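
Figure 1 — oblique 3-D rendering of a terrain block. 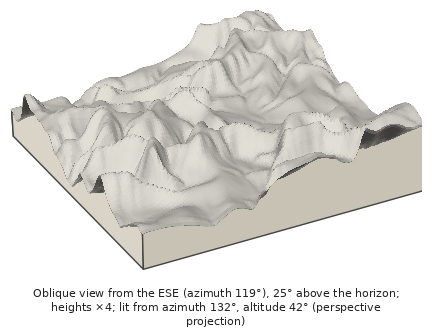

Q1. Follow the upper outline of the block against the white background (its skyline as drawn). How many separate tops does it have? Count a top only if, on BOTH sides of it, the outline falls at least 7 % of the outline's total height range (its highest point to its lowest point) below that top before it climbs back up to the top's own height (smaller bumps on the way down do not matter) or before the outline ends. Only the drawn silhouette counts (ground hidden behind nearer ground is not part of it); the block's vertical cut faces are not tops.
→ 3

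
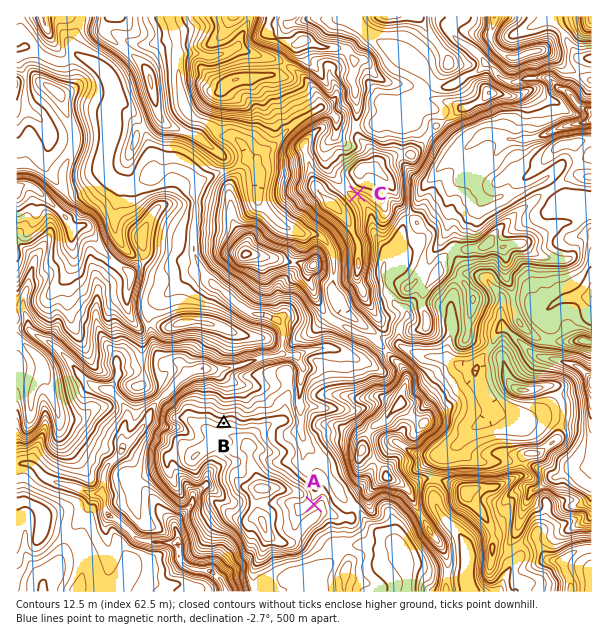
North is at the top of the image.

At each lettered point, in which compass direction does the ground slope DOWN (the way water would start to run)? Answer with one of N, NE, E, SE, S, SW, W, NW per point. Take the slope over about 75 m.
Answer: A NW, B N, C S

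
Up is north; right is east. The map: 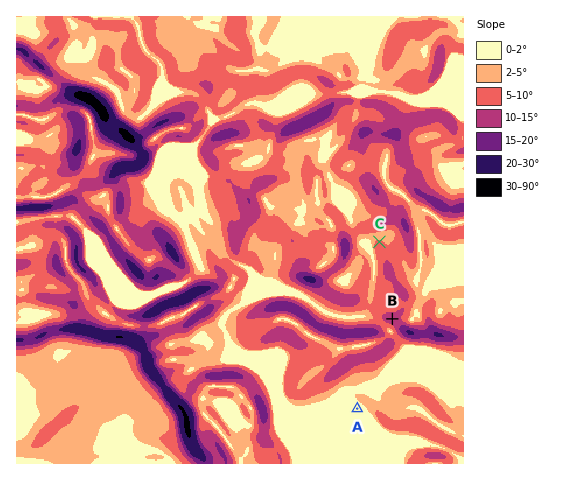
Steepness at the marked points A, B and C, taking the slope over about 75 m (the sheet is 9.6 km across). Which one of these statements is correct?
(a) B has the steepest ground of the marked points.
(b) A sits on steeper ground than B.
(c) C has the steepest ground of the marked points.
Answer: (a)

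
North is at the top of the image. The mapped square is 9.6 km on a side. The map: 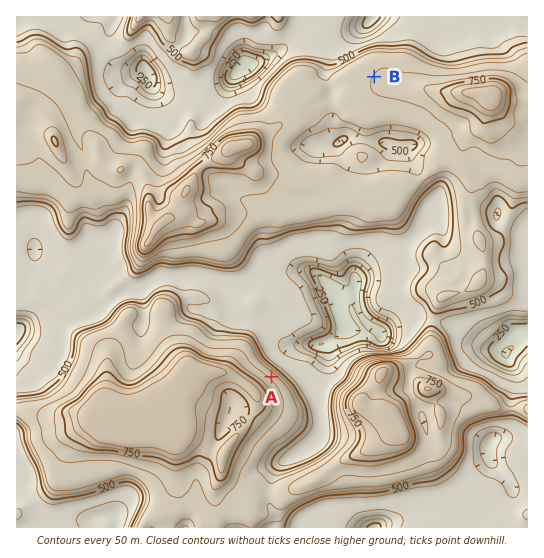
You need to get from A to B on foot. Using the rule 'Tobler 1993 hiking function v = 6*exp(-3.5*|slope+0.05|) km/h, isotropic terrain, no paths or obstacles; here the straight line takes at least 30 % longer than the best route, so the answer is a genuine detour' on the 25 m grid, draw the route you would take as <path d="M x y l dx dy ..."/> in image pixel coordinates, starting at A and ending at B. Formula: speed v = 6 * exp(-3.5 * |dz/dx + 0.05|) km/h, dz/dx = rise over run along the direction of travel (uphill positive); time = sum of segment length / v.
<path d="M271 377l-4-8-4-4-5-11 0-5-7-14-6-6-2-3 0-55 4-8 0-10 10-19 10-11 7-13 0-20 11-21 0-22 2-5 28-28 11-5 3-3 5-3 13-13 27-13"/>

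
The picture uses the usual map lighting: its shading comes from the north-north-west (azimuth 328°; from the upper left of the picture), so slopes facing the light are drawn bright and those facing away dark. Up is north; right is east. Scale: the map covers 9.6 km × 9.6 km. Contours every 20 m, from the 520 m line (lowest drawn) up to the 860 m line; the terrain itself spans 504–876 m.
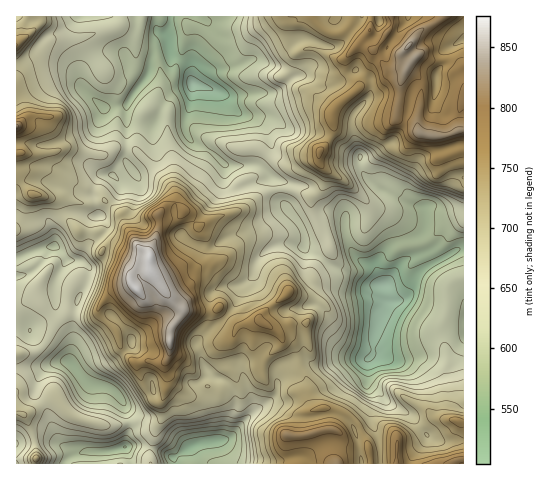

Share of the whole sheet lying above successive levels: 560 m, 95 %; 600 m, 82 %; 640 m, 62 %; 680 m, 45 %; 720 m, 30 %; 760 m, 15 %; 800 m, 6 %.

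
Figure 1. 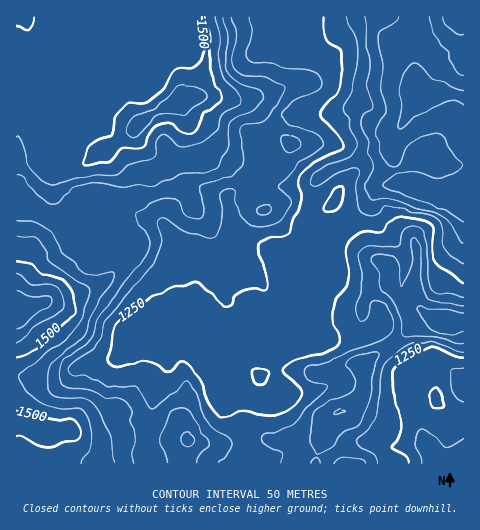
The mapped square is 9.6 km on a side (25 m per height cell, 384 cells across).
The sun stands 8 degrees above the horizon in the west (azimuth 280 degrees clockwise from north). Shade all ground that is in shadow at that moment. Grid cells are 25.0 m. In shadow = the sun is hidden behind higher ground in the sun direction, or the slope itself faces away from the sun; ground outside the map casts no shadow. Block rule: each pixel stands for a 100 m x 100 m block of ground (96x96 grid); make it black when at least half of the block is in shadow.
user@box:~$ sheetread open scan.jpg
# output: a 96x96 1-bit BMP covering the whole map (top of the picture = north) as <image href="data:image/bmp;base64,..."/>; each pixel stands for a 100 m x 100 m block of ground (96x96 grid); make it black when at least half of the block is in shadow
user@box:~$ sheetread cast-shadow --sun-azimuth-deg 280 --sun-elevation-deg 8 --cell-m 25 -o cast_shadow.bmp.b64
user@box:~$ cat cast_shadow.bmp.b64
<image width="96" height="96" href="data:image/bmp;base64,Qk2+BAAAAAAAAD4AAAAoAAAAYAAAAGAAAAABAAEAAAAAAIAEAAATCwAAEwsAAAIAAAAAAAAA////AAAAAAAAAADgA8AAAAAfDwAAAABAA8AAAAAODgAAAAAAA+AAAAAAAAAAAfAAA/AAAAAAAAAAA/gAA/AAAAAAEAAAA/gAA+AAAAGAPAAAA/gAA+AAAAA8fgAAB/gAA+AAAAB+fgAAA/gAA/AAAAB+fAAAA/AAAfgAAAB/fAAAAeAAAfgAAAB//AAAAIAAA/gAAAB//AAAAAAAA/gAAAA//AAAAAAAA/AAAAA//A4AAAAAA/AAAAAf/B4AAAAAA+AAAAAf/B4AwAAAB8AAAAAf/BwB8AAAB4AAAAAf/hwD+AAAAwAAAAAf/wAD/gAAAAAAAAAf/wAH/+AAAAAAAAAf/wAH//wAAAAAAAAf/wAP//8AAAAAAAAP/wAf//+AAAAAAAAD/wAf///gAAAAAAAAfwAP///wAAAAAAAAHAAHP//4AAAAAAAAAAAwH//8AAAAAAAAAAB/////AAAAAAAAAAB/////wAAAAAAAAAB/////wAAAAAAAAAB/////wAAAAAAAAAAB////gAAAAAAAAAAB////AAAAAAAAAAAA///+AAAAAAAAAAAA///8AAAAAAAAAeAA///+AAAAAAAAA/AAeA/+AAAAAAAAA/AAcAf+AAAAAAAAA/AAAAP/AAAAAAAAA/gAAAP/gAAAAAAAA/4AAAH/gAAAAAAAA/8AAAB/wAAAAAAAA/8AAAA/4AAAAAAAA/8DAAAf4AAAAAAAA/8DgAAf4AAAAAAAA/8DgAAP4AAAAAAAA/8AAAAPwAAAAAAAA/8AAAAPgAAAAAAAA/8AAAAHABgAAAAAA/8AAAAAABgAOAAAAf8AAAAAADwA/AAAAP8AAAAAADwB/gAAAD4AAAAAADgB/gAAABgAAAAAADgA/wBAAAAAAAAAAAAAfwHwAAAAAAAAAAAAHwH4AAAAAAAAAAAADwH8AAAAAAAAAAAADwH/AAAAEAAAAAAAD4H/gAAAEAAAAAAAH8H/gAAAAAAAAAMAP+D/gAAAAAAAAAPAP/A/gAAAAAAAAAHgP/gfAAAAAAYAAAHwH/4PAAAAAAYAAAHwD/+PgAAAAAAGAAHwA/v/wAAAAAAPgAPwAeP/wAAAAAAfgAPwAAH/wAAAAAA/wAf4AAD/wAAAAAA/wA/4AAH/wAAAAAAfgR/wAAP/wAAAAAAfg5/gAAH/wAAAAAAPB5/gQAH/4AAAAAAAB//D+ADn8AAAAAAAB/+H/gAH8AAAAAAAA/+D/gAH8AAAAAAAAP8D/B+H8AAAAAAAAPwB+B//8AAAAAAAAHgAYB//8AAAAAAAAHAAAB//8AAAAAAAAD/AAA//8AAAAAAAAD/gAA//8AAAAAAAAD/4AAf/8AAAAAAAAD/8AAP/8AAAAAAAAD//AAH/8AAAAAAAAD//AAH/8AAAAAAAAD//gAD/8AAAAAAAAD//gAD/4AAAAAAAAD//gAD/4AAAAAAAAD//gAD/wAAAAAAAAD//gAB/wAAAAAAAAD//gAB/AAAAAAAAAH//AAB8AAAAAAAAAH/wAMAAAAAAAAAAAH+AAIAAAAA="/>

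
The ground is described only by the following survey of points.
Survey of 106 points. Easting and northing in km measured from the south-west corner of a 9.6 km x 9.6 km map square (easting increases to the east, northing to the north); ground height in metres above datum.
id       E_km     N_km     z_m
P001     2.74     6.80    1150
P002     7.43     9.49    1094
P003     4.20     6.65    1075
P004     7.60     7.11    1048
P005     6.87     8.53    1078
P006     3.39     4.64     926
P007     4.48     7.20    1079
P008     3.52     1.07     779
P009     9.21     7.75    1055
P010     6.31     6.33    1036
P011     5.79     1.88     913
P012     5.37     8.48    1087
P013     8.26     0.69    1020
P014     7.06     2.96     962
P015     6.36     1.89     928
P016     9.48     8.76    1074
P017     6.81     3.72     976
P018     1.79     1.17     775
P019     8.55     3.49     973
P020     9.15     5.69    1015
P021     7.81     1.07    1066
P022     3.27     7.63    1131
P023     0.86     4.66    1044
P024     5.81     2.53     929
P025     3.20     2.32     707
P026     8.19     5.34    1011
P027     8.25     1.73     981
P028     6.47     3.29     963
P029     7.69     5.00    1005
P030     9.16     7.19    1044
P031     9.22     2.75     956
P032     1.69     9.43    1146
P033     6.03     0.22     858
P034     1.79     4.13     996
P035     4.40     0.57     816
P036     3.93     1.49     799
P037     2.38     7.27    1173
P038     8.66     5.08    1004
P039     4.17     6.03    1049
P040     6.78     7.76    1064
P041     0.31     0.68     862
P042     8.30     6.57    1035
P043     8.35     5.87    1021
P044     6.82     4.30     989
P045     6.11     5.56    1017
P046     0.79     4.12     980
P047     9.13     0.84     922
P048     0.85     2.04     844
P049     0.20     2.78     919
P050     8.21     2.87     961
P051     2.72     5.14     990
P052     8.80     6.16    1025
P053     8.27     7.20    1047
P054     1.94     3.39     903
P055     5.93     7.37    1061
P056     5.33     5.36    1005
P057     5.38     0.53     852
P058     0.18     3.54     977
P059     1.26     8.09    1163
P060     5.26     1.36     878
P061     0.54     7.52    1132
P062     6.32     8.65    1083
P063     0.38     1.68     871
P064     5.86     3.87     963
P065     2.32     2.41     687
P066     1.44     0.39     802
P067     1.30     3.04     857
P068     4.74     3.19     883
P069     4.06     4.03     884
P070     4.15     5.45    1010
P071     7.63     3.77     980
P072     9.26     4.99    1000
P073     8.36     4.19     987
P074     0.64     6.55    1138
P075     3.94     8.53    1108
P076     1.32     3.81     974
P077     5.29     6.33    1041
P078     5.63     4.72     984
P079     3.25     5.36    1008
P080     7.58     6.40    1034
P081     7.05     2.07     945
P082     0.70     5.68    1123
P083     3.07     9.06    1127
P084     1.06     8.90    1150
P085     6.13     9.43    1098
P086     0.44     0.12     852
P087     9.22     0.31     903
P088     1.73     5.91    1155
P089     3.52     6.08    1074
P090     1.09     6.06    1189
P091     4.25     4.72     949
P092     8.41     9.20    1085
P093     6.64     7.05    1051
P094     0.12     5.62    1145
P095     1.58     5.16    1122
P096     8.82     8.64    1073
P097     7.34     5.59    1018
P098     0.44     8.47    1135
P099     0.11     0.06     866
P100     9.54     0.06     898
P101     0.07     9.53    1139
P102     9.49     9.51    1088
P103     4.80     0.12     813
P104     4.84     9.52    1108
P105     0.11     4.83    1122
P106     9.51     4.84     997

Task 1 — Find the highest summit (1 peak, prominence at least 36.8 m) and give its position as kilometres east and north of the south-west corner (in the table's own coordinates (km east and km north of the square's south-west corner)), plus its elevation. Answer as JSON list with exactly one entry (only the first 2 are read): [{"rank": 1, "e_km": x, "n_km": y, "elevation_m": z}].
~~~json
[{"rank": 1, "e_km": 1.29, "n_km": 6.04, "elevation_m": 1198}]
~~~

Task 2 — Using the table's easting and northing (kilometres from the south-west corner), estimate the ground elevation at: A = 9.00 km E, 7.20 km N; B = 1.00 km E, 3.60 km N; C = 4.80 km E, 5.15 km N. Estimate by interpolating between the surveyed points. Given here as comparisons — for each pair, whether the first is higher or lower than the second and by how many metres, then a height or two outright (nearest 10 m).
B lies lower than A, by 100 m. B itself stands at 940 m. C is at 990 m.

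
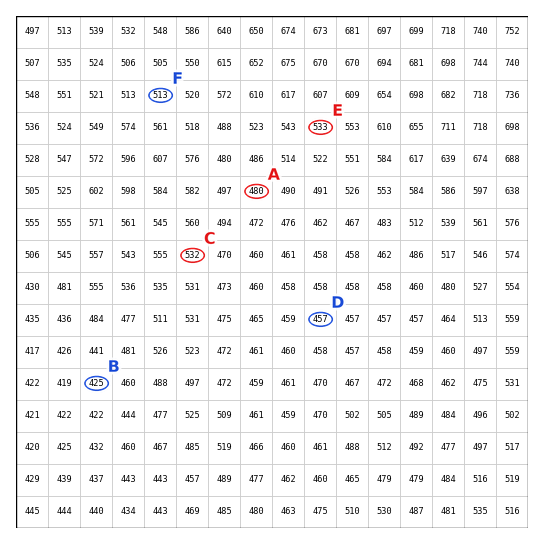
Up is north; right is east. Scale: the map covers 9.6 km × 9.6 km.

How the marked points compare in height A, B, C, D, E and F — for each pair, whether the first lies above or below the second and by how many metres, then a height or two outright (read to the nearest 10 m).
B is below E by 100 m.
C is above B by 100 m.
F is above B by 80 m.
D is below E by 70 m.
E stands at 530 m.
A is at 480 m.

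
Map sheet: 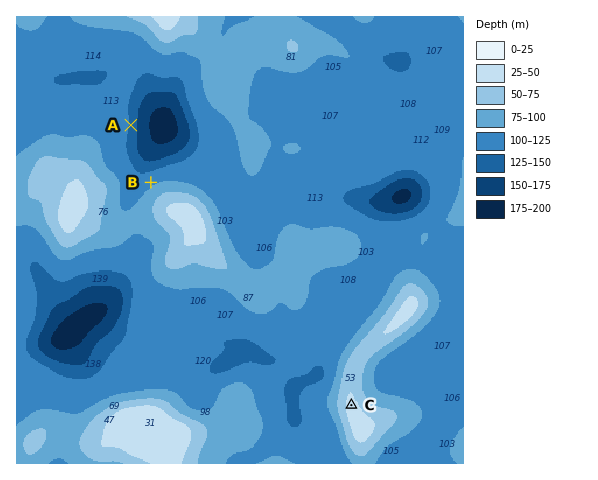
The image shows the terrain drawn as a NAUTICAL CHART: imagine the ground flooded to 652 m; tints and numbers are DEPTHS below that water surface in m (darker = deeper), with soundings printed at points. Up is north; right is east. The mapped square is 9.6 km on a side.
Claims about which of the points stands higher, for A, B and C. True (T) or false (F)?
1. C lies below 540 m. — F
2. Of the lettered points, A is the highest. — F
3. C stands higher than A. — T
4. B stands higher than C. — F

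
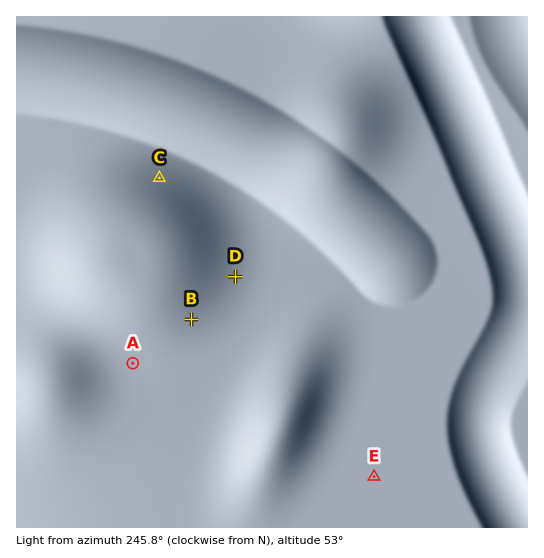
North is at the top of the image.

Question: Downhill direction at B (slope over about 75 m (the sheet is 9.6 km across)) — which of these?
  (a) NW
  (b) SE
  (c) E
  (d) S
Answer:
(b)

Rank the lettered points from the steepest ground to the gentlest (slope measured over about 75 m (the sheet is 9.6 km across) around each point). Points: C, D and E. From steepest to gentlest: C D E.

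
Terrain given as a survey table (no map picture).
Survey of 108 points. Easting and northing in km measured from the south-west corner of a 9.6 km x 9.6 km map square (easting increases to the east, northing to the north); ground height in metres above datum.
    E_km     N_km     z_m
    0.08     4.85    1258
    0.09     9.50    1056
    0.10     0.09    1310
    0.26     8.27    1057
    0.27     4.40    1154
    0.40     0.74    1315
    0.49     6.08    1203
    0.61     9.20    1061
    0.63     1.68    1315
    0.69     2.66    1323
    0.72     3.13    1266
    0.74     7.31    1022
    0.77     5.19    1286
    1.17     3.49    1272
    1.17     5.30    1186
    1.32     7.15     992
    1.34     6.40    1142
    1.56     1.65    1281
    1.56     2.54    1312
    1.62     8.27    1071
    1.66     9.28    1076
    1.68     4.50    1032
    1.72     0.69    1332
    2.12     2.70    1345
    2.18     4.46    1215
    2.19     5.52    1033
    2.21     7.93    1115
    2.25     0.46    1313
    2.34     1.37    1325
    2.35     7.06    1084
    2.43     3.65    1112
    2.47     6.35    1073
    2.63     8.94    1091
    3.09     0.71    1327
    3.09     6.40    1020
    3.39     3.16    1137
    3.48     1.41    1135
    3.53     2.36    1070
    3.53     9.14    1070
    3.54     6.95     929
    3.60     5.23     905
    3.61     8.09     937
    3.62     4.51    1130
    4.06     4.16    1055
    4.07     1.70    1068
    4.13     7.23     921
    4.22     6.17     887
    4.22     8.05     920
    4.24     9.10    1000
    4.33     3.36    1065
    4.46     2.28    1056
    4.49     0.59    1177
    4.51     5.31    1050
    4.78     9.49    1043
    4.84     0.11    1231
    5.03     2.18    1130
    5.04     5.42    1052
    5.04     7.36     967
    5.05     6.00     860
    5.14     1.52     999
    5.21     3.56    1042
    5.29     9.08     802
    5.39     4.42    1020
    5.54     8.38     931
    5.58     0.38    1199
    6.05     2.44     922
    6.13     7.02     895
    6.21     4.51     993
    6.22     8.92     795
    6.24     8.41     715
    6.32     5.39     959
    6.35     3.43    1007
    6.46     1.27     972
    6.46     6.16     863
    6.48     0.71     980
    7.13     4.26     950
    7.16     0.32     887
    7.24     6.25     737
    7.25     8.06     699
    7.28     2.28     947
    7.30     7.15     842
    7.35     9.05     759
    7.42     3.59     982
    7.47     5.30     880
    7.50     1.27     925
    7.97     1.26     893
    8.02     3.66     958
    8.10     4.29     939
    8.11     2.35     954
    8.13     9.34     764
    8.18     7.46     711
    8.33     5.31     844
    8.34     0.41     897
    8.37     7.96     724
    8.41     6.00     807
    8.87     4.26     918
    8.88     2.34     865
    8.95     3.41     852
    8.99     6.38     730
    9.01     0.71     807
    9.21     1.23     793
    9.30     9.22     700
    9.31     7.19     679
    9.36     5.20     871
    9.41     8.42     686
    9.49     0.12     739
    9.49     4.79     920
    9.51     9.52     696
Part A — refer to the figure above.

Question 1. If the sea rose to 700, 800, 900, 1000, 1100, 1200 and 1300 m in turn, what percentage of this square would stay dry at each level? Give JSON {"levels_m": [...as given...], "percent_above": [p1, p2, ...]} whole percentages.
{"levels_m": [700, 800, 900, 1000, 1100, 1200, 1300], "percent_above": [96, 86, 70, 49, 26, 15, 7]}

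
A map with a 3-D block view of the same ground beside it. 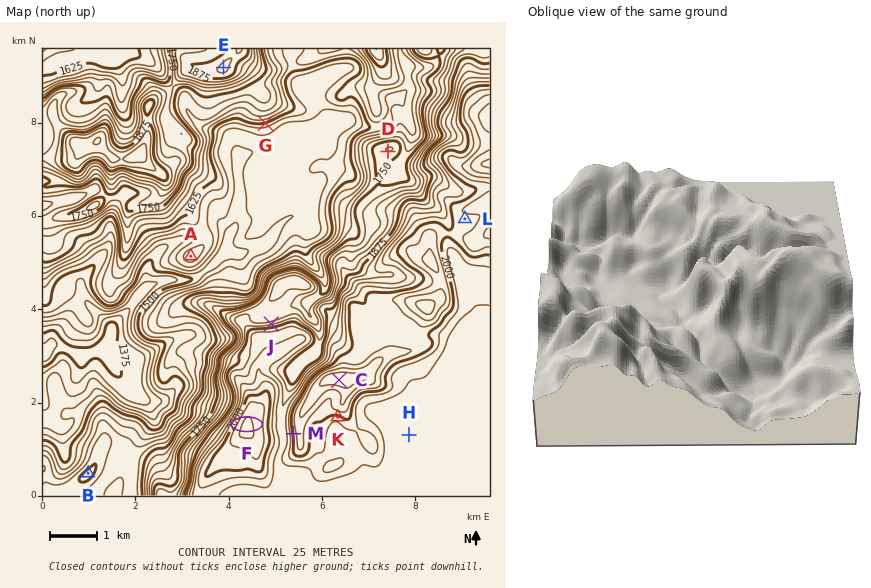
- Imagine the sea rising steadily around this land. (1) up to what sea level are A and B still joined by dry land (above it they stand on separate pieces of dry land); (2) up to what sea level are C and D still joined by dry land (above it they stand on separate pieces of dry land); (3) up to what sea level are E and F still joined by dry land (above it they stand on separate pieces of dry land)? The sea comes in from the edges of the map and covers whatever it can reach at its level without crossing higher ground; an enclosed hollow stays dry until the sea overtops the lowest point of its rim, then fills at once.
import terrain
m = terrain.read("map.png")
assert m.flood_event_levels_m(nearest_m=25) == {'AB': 1575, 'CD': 1750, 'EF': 1650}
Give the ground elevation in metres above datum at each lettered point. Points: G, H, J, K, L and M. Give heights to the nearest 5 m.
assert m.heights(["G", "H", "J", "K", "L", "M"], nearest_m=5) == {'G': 1620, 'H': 1945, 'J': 1845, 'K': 1990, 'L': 2020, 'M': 2005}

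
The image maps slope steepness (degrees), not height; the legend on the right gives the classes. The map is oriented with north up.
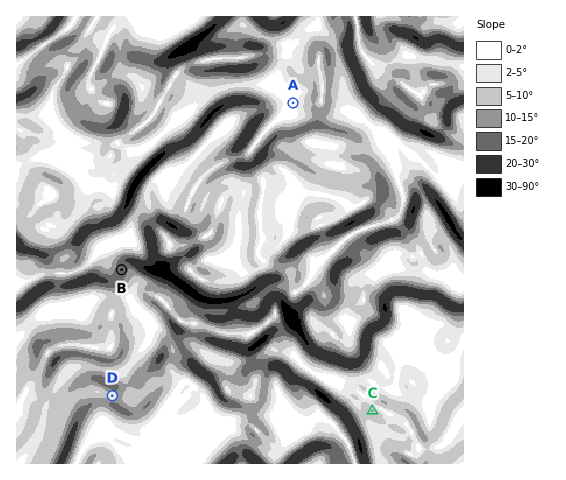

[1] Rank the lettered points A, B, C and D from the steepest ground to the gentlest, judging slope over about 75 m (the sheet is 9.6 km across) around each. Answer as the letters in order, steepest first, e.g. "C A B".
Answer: B D C A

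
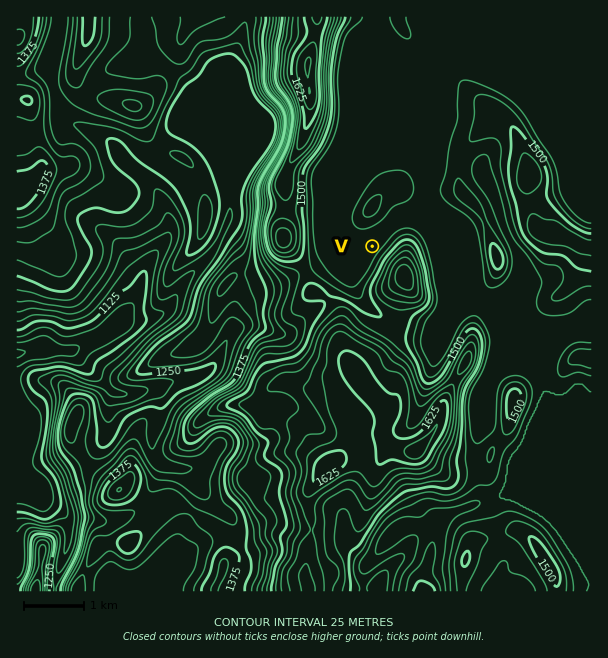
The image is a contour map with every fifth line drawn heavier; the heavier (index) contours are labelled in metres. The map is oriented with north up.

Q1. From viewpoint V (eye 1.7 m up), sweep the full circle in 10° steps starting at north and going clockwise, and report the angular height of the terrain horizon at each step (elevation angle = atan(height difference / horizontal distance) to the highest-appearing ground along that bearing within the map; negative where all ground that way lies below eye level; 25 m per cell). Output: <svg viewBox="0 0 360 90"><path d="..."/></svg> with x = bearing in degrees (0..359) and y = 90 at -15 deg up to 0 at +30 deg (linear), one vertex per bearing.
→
<svg viewBox="0 0 360 90"><path d="M0 51l10 2 10 3 10 1 10 1 10 0 10-2 10-5 10-6 10-5 10-5 10-4 10-3 10-1 10 2 10 4 10 4 10 5 10 6 10 0 10-1 10 4 10 2 10 0 10 1 10 2 10-2 10-5 10 0 10 3 10 0 10 0 10-1 10-1 10 1 10 0"/></svg>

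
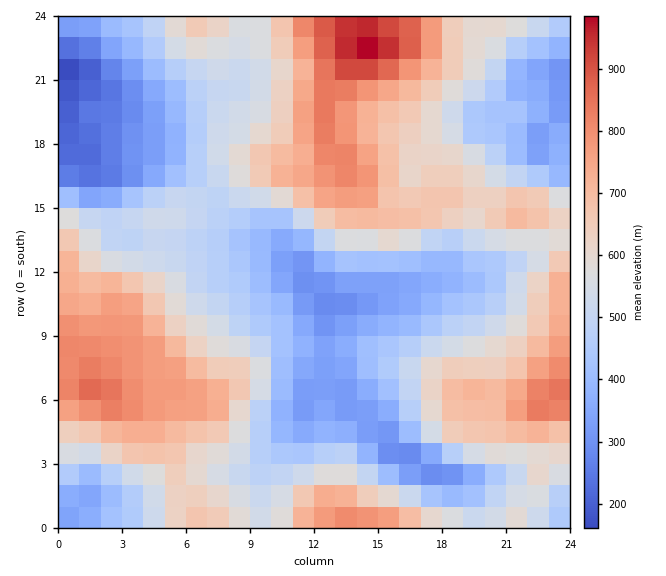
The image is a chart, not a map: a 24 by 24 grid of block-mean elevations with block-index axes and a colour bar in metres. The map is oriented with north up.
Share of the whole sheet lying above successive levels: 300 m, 94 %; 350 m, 86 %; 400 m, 79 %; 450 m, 70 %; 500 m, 60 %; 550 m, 49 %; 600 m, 39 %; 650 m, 29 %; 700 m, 21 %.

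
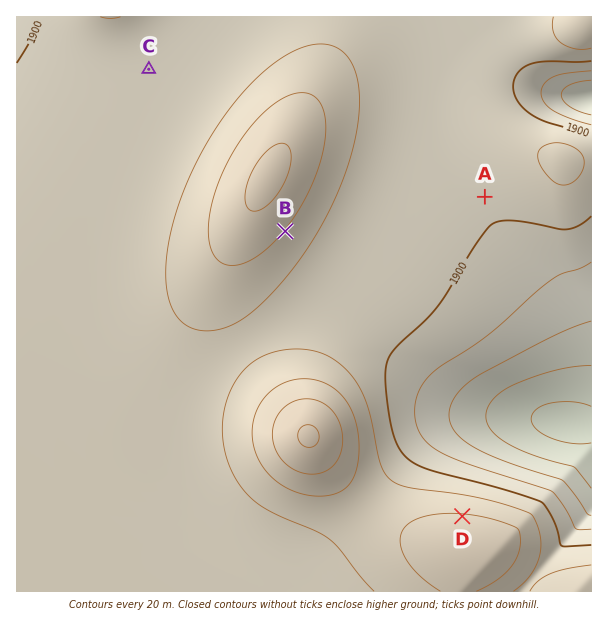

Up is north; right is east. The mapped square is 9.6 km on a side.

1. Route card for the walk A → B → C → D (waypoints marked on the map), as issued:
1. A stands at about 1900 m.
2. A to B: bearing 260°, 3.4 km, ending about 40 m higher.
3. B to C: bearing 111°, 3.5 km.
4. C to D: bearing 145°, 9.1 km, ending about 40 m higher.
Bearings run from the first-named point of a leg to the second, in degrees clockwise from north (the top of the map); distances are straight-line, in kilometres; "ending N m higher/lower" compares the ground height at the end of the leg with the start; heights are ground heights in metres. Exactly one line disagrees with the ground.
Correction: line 3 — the bearing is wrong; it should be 320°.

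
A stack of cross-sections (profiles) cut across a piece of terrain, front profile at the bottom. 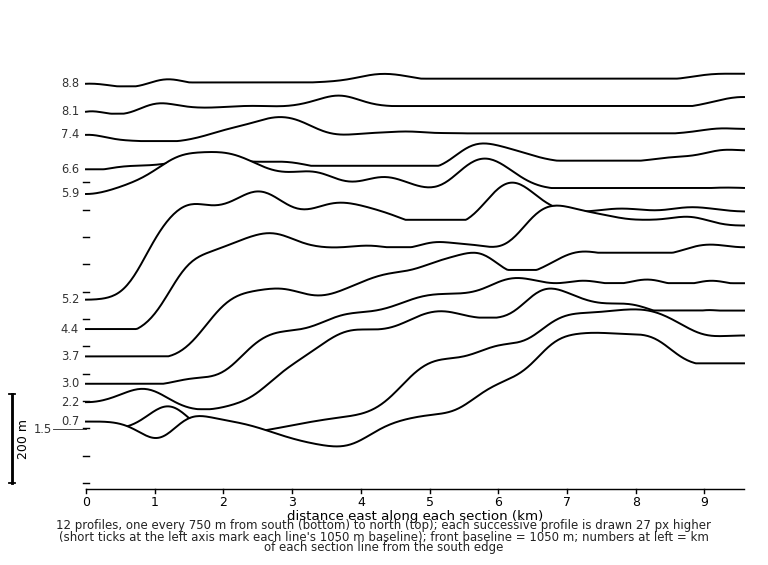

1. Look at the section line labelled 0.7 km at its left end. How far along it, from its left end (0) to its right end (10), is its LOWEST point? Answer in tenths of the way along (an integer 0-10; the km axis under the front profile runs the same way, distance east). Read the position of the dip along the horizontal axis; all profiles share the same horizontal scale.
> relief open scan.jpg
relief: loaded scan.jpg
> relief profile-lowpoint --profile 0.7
4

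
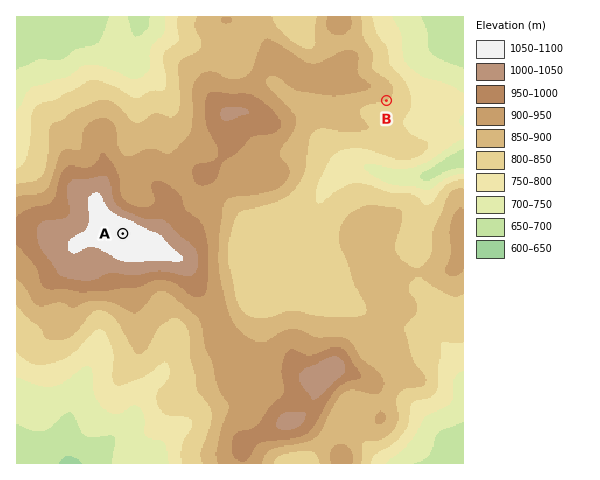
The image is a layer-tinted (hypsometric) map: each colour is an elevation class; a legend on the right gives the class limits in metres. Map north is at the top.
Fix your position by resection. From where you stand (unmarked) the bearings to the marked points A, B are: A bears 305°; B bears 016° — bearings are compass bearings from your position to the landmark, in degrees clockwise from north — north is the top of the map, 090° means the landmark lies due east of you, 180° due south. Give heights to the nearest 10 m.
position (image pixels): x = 311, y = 365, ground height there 1000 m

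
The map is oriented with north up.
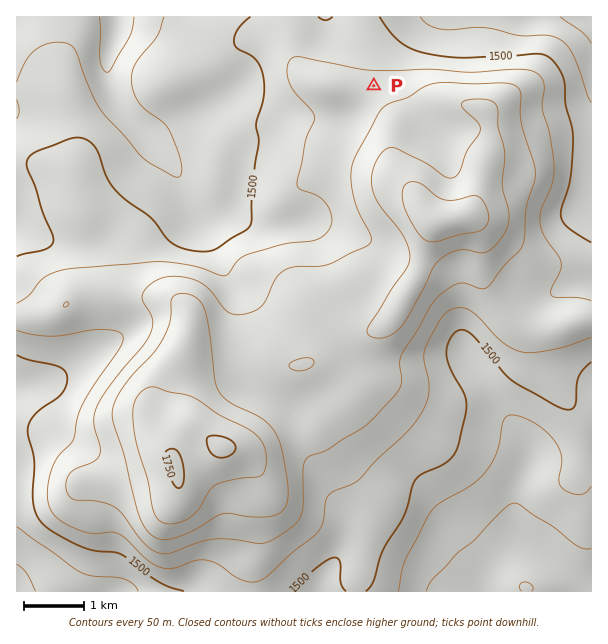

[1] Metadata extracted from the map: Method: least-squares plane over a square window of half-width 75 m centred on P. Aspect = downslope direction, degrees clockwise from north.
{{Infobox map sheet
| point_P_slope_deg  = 4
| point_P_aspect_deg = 4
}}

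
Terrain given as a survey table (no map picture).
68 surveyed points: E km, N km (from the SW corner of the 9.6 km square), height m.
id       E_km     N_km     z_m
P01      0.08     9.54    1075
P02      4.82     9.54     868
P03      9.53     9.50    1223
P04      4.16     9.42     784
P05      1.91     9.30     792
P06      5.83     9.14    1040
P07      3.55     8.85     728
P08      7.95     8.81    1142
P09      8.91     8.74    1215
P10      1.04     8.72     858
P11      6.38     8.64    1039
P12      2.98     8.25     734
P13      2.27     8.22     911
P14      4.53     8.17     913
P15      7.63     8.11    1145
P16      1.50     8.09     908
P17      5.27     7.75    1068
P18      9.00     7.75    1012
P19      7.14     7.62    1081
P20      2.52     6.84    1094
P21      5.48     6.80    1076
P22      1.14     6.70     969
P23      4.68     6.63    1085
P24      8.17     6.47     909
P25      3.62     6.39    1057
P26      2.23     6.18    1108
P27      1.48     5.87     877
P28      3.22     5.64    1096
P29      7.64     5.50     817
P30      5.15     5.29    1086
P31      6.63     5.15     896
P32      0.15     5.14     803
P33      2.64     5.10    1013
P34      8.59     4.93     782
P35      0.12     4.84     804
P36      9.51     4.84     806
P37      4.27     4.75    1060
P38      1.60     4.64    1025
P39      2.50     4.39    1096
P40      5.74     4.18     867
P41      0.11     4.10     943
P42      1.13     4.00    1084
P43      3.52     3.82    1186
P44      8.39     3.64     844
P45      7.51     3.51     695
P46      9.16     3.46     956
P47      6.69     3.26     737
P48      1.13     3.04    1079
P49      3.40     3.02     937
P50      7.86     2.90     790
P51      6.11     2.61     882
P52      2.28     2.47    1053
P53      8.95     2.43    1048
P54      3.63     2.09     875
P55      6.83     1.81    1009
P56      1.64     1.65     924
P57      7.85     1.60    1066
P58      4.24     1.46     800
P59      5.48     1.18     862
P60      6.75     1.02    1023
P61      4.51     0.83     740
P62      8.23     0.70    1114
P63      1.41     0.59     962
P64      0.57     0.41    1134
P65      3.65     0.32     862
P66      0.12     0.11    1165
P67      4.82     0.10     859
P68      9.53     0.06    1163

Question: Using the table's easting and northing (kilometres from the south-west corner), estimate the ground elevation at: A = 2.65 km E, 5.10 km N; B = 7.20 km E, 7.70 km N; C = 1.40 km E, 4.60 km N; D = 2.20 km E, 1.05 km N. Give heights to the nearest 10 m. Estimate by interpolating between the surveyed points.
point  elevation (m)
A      1010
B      1090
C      1020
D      910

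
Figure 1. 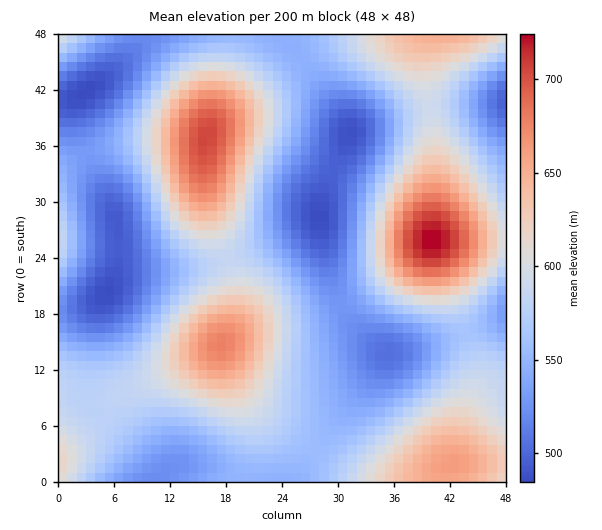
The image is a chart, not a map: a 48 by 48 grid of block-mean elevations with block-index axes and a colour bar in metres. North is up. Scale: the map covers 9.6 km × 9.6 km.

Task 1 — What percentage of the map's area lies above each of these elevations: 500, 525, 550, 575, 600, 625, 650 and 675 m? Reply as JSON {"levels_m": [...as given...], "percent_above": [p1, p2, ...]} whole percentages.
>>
{"levels_m": [500, 525, 550, 575, 600, 625, 650, 675], "percent_above": [94, 82, 65, 46, 29, 18, 10, 5]}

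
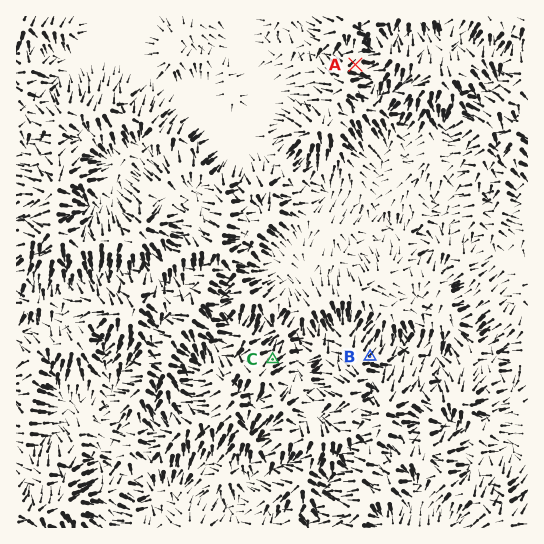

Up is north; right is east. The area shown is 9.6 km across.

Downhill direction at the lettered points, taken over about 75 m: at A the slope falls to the E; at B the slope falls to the NE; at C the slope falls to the NE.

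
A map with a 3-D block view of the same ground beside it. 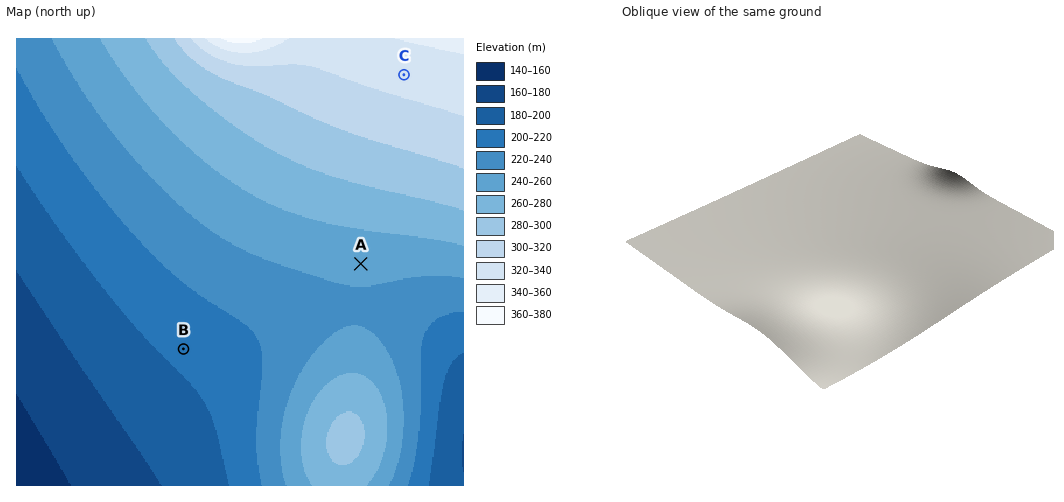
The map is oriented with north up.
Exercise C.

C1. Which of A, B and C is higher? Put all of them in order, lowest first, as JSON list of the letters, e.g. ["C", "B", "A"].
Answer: ["B", "A", "C"]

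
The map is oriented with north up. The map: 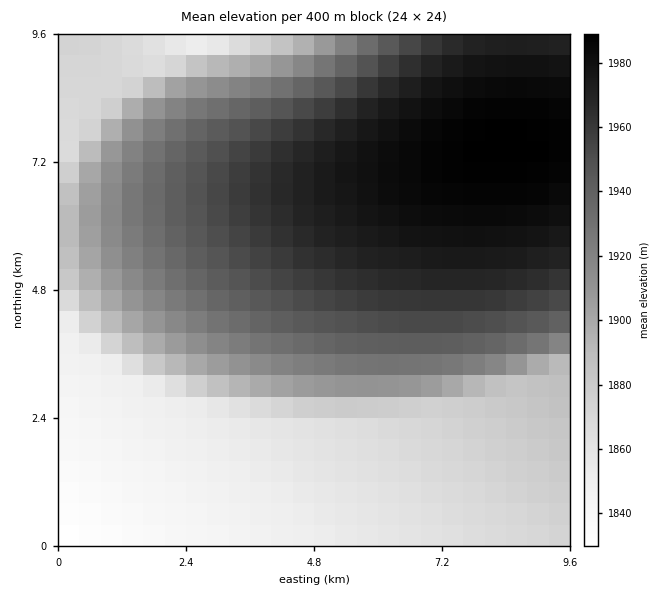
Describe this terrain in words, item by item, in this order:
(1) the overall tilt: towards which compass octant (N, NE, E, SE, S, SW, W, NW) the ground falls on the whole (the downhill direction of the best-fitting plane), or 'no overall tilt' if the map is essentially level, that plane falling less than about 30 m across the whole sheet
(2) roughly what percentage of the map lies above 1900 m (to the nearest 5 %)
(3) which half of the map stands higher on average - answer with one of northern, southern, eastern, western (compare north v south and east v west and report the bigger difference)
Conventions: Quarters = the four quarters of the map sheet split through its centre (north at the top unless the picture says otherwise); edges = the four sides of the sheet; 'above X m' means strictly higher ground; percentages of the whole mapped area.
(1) On the whole the ground falls towards the south-west.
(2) Ground above 1900 m makes up about 60 % of the sheet.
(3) On average the northern half of the map is the higher ground.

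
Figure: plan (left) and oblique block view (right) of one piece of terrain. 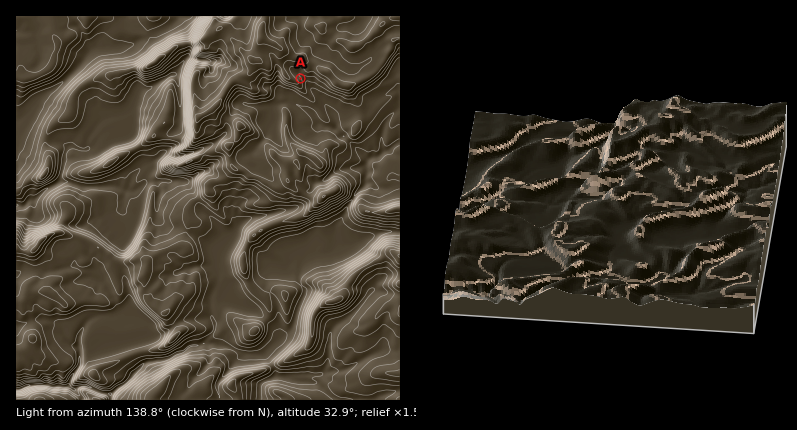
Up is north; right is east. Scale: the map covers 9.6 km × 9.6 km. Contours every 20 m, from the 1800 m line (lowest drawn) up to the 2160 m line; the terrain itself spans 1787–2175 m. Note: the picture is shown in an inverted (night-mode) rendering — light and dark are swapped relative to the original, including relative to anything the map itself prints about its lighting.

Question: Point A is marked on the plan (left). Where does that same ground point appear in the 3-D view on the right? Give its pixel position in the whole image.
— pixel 701 135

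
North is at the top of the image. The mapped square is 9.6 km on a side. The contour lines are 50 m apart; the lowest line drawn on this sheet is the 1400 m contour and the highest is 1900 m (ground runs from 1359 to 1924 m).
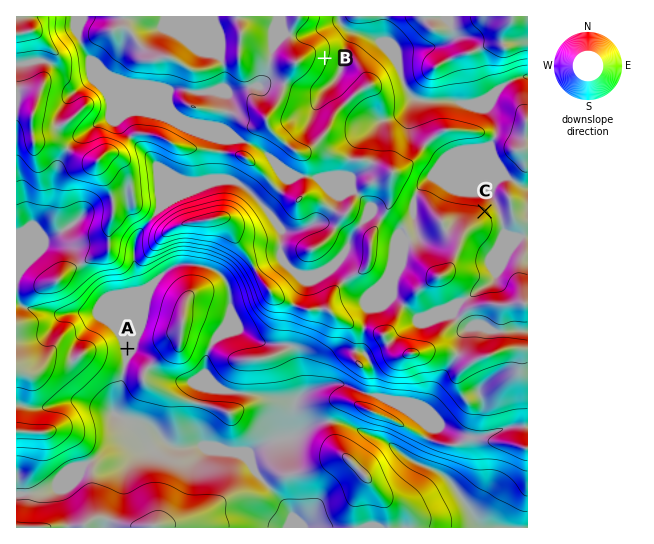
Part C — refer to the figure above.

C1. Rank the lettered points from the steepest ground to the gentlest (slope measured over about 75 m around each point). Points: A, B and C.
B C A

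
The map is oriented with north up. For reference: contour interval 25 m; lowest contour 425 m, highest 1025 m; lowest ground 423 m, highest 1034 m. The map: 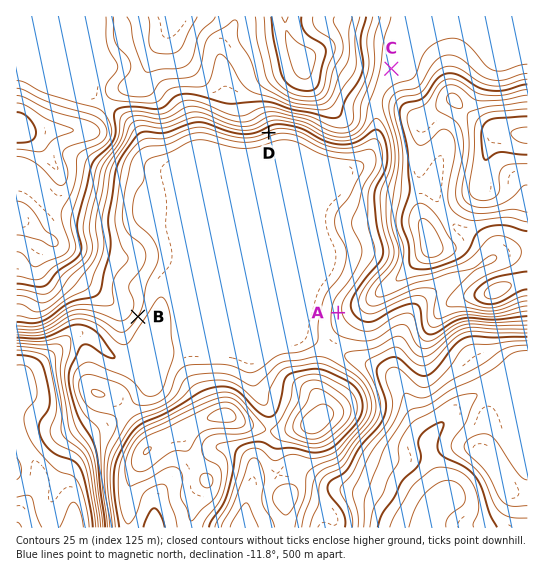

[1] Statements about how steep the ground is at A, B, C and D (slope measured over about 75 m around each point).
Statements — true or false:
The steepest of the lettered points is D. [true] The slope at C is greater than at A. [false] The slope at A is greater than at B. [false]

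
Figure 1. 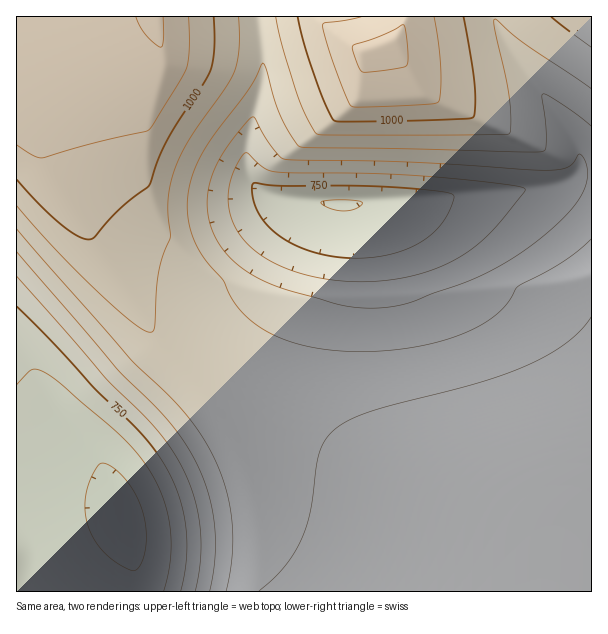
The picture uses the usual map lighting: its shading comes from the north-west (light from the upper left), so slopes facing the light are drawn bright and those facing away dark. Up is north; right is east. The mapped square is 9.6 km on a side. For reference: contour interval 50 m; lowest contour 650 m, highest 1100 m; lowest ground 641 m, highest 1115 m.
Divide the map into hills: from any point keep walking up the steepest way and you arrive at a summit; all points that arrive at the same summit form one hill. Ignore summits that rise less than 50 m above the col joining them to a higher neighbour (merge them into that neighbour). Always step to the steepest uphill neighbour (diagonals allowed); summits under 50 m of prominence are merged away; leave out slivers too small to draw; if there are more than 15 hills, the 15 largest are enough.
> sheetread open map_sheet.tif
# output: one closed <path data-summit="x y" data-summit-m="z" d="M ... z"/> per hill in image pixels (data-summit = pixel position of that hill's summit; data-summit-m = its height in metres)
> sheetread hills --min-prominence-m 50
<path data-summit="539 591" data-summit-m="995" d="M591 175l-16 0-8 6-12 5-37 6-126 12-66 0-4 3-16 35-17 51-33 52-32 65-11 11-70 47-23 18 0 9 7 15 6 24 0 35-3 22 461 1z"/><path data-summit="156 17" data-summit-m="1105" d="M257 16l-241 1 1 491 106-2 1-3-4-8 0-9 6-6 77-52 21-18 32-65 33-52 17-51 19-38-37-4-21-6-6-2-13-16-1-32 17-72-5-54z"/><path data-summit="393 42" data-summit-m="1115" d="M494 16l-236 0 6 56-17 72 0 27 5 11 9 10 27 8 26 4 78 0 139-14 24-4 17-8 8-13-2-15-16-30-56-76z"/><path data-summit="591 17" data-summit-m="1032" d="M591 16l-97 1 12 27 64 88 10 24 0 9-4 8 0 2 16-1z"/>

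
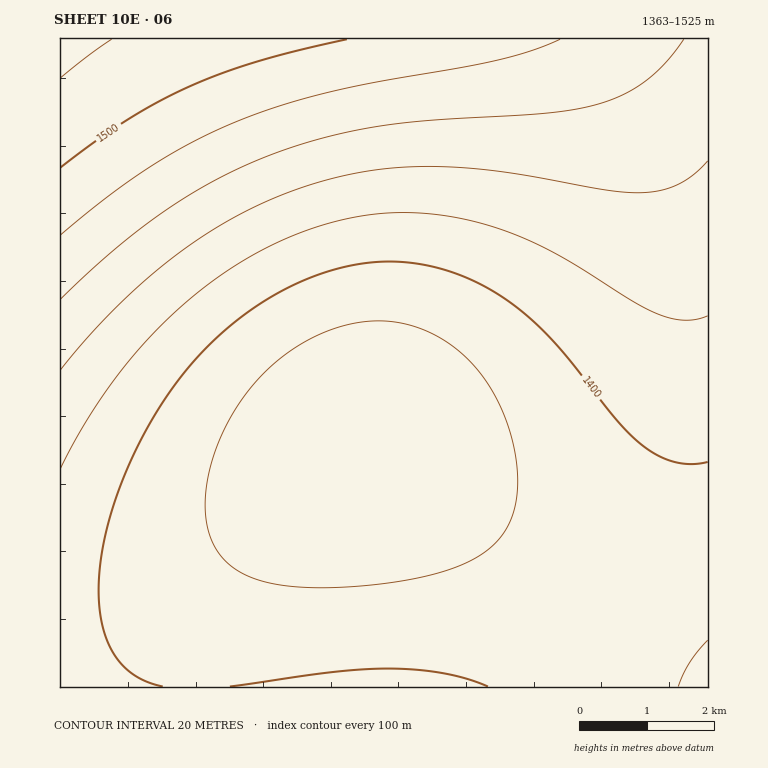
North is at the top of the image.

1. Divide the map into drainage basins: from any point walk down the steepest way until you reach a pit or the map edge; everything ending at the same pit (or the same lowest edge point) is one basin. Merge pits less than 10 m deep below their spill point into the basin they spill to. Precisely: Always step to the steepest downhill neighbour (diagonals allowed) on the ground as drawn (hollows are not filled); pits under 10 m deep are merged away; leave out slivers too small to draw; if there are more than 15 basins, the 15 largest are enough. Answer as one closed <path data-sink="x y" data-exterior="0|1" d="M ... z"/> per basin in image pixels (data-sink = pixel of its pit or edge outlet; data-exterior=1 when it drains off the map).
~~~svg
<path data-sink="363 443" data-exterior="0" d="M594 38l-534 1 0 648 467 0 7-7 80-112 40-72 22-60 7-28 5-38-1-86-7-44-12-49-12-35-20-47-24-44z"/><path data-sink="708 687" data-exterior="1" d="M708 38l-113 1 17 26 24 44 20 47 12 35 12 49 7 44 1 86-5 38-10 40-12 32-20 43-47 76-66 88 180 0z"/>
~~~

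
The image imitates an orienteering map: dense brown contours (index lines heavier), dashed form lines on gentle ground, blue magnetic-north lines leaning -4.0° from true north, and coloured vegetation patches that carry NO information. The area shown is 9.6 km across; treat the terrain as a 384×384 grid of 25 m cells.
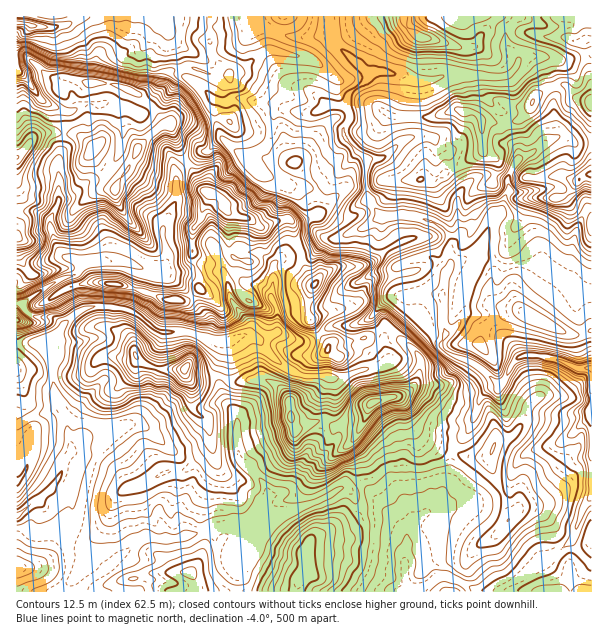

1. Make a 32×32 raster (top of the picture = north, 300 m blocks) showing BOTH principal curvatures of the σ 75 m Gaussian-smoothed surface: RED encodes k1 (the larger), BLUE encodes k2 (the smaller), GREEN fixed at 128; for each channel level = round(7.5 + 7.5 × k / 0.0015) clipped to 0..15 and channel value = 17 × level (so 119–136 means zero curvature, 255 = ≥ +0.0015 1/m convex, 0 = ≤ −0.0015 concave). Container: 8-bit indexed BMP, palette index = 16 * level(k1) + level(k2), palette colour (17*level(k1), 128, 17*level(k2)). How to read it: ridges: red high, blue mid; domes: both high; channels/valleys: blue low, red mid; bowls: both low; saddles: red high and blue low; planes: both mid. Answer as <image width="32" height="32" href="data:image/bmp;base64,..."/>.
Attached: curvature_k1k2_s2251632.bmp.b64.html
<image width="32" height="32" href="data:image/bmp;base64,Qk02CAAAAAAAADYEAAAoAAAAIAAAACAAAAABAAgAAAAAAAAEAAATCwAAEwsAAAABAAAAAAAAAIAAABGAAAAigAAAM4AAAESAAABVgAAAZoAAAHeAAACIgAAAmYAAAKqAAAC7gAAAzIAAAN2AAADugAAA/4AAAACAEQARgBEAIoARADOAEQBEgBEAVYARAGaAEQB3gBEAiIARAJmAEQCqgBEAu4ARAMyAEQDdgBEA7oARAP+AEQAAgCIAEYAiACKAIgAzgCIARIAiAFWAIgBmgCIAd4AiAIiAIgCZgCIAqoAiALuAIgDMgCIA3YAiAO6AIgD/gCIAAIAzABGAMwAigDMAM4AzAESAMwBVgDMAZoAzAHeAMwCIgDMAmYAzAKqAMwC7gDMAzIAzAN2AMwDugDMA/4AzAACARAARgEQAIoBEADOARABEgEQAVYBEAGaARAB3gEQAiIBEAJmARACqgEQAu4BEAMyARADdgEQA7oBEAP+ARAAAgFUAEYBVACKAVQAzgFUARIBVAFWAVQBmgFUAd4BVAIiAVQCZgFUAqoBVALuAVQDMgFUA3YBVAO6AVQD/gFUAAIBmABGAZgAigGYAM4BmAESAZgBVgGYAZoBmAHeAZgCIgGYAmYBmAKqAZgC7gGYAzIBmAN2AZgDugGYA/4BmAACAdwARgHcAIoB3ADOAdwBEgHcAVYB3AGaAdwB3gHcAiIB3AJmAdwCqgHcAu4B3AMyAdwDdgHcA7oB3AP+AdwAAgIgAEYCIACKAiAAzgIgARICIAFWAiABmgIgAd4CIAIiAiACZgIgAqoCIALuAiADMgIgA3YCIAO6AiAD/gIgAAICZABGAmQAigJkAM4CZAESAmQBVgJkAZoCZAHeAmQCIgJkAmYCZAKqAmQC7gJkAzICZAN2AmQDugJkA/4CZAACAqgARgKoAIoCqADOAqgBEgKoAVYCqAGaAqgB3gKoAiICqAJmAqgCqgKoAu4CqAMyAqgDdgKoA7oCqAP+AqgAAgLsAEYC7ACKAuwAzgLsARIC7AFWAuwBmgLsAd4C7AIiAuwCZgLsAqoC7ALuAuwDMgLsA3YC7AO6AuwD/gLsAAIDMABGAzAAigMwAM4DMAESAzABVgMwAZoDMAHeAzACIgMwAmYDMAKqAzAC7gMwAzIDMAN2AzADugMwA/4DMAACA3QARgN0AIoDdADOA3QBEgN0AVYDdAGaA3QB3gN0AiIDdAJmA3QCqgN0Au4DdAMyA3QDdgN0A7oDdAP+A3QAAgO4AEYDuACKA7gAzgO4ARIDuAFWA7gBmgO4Ad4DuAIiA7gCZgO4AqoDuALuA7gDMgO4A3YDuAO6A7gD/gO4AAID/ABGA/wAigP8AM4D/AESA/wBVgP8AZoD/AHeA/wCIgP8AmYD/AKqA/wC7gP8AzID/AN2A/wDugP8A/4D/AIaGhoeHlqaGh5eXh4aXmKiWlnZ2h4aGlZSFdYaWl5eXqKiGh4eGhpaXqJd2doaHp6iHh4eHdpeWmJiHhnZ2mIeHhoaHh4eGl4Z2p4d3dYaoqIeHh4eGh4eHqKiHdoaFlpeHh4eXh3eGh3aFhoeGhZe5qIeHh4eHh4eHp7eGl5alkoaHhpeXh4eHh4iHl4aGg4SWlod3h4eHh3d2qKiYmJOnhIeHh6iYh4eHh4eYhoaGlYKFhod3h3eHd4aXl4eXhLiGhYeHmIeYl5eHp6eUlnWmpHKGdneGd3eHp4WYh4ekl5eFh4aHh5iGhpendIaVxpXoxpN2hpiXlqe4hYWGh5SXmIaHh4aHhoWGt5aEhpXplJb3tXSGl4eFhri2l4WFtYaXhoaFhHV2dpfIlnR2pui2tqX3Y4OUhoZzyJS4h5eDl4d0hqe4dHV1xZRzdXS26YWEtfr2+ZWFl5S0lbinp6OXhpSolaa2lZX4tbXIxuWlk2OSpabV58bHpmGUqKmotKmWhKi3lcn29fyjlYa4gpK0pLOCcmT31YKA1pC2pICAlHR1laeV+ZR05qF0doWmpqXZtpeGxvdws8e4k4GSpqfko4K3trbXgHCAgLOCdHKj1JOSxdf2gISFqJaWl8jIt9DTgoChkICRtte1+bHlscjYpcaw44CGhpeGl6e4l3Z3sOD3w8LU9Pb39Niz1sWClueDlelQdYeGh4eHl4aGh4fn9bDT9/azc2OUt4SWloOm6dekw5OWl4aHh4eHh3d3h7SCg4OChISVg9emlaemhJbExubntHOEhoaHhoeHd3aV6sWSpoV0pOWC9nOUdLWExYJggoWmyNi2hZaGl3d2lrbHcda3U5T3c3LW07bX+Pb5spaWlHSUk5KWlnSWhXSmtKamkea09oOFg3PW6Oi0paGVt5SDlYWGt5Smc5TF19d0p5eCprbppqeCs/rXtnCChYeHyaHIt7i4hKXZkMWltsa1dYK4lpXYl3LDxtRwdZaoh4enkaeXmJe2lMagx6emx+iFcqa5hNimcrOAwXOGl5iXl5SUk4aYhoa3uJODhYaUtte1pqiVluXnptWBt5eGh5eWk6iXhYV1haaWlpZ1dZWmhYSFhoZ2lcnqoaanh4aGdaaDp6i3xtfIx5aXyISGuLeAp4aGltfXtcaAhJR2h4eGhpOomHd2haeXp6XIpabIgPf49/j3xLSjkJaoqId3dnaop4SFhYV1hIODdJWnp5by9ZKCkXBydIamlpeXp5anuJd1hoaFhHWWl6eGhYRzpcKRdHWnl4eHdoaol3WHloWGhYeHhqfp58aoh4WWprengJGDhYWGh4d3hpeXdoaWl4d2iIeV2JSEdYaXlZaGh4c="/>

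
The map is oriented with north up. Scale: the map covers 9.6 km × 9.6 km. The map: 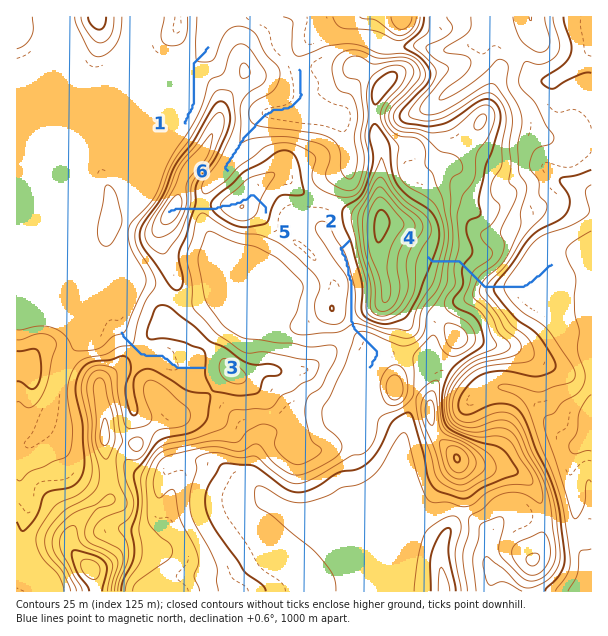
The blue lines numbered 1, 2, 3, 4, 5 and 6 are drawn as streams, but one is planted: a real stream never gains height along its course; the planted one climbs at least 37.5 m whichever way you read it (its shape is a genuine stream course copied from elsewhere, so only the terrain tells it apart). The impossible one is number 5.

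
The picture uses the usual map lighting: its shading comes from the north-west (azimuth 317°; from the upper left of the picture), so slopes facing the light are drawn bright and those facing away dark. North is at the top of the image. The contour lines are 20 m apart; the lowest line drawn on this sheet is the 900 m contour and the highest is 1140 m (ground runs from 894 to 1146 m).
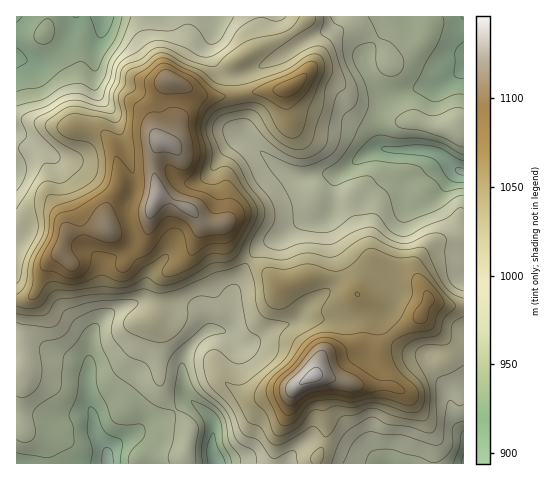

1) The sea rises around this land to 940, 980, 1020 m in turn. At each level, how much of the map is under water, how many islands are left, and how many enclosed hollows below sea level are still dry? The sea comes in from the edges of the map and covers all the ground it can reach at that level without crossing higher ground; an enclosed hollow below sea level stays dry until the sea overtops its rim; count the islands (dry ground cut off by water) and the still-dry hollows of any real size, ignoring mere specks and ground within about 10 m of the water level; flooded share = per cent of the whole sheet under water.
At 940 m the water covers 9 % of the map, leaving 0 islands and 0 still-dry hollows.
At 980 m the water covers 34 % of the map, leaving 0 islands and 0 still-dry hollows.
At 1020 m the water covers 59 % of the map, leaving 0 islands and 0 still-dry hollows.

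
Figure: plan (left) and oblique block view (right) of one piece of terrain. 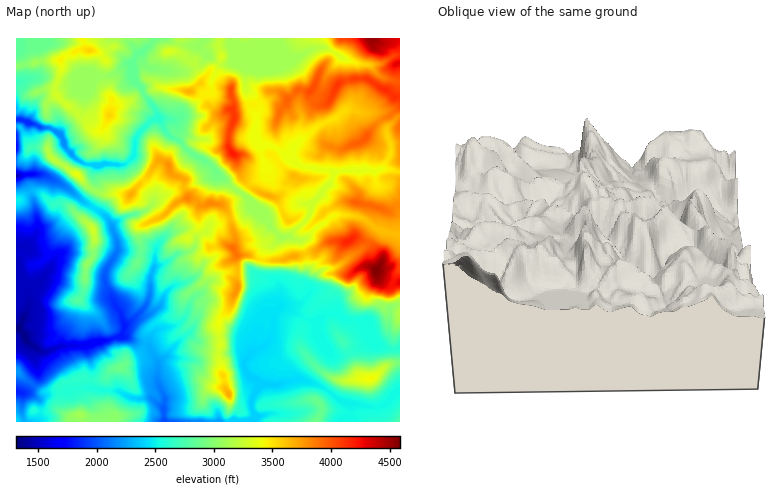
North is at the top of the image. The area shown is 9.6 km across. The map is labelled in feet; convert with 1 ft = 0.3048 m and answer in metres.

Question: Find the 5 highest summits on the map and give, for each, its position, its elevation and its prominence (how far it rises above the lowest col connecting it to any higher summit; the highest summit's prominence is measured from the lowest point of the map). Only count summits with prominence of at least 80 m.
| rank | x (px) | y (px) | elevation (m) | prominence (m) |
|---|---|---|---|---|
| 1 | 376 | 270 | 1398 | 998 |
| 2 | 232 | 154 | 1284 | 234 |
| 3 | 356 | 202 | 1206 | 97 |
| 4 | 234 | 248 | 1194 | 127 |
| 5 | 228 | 394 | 1130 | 128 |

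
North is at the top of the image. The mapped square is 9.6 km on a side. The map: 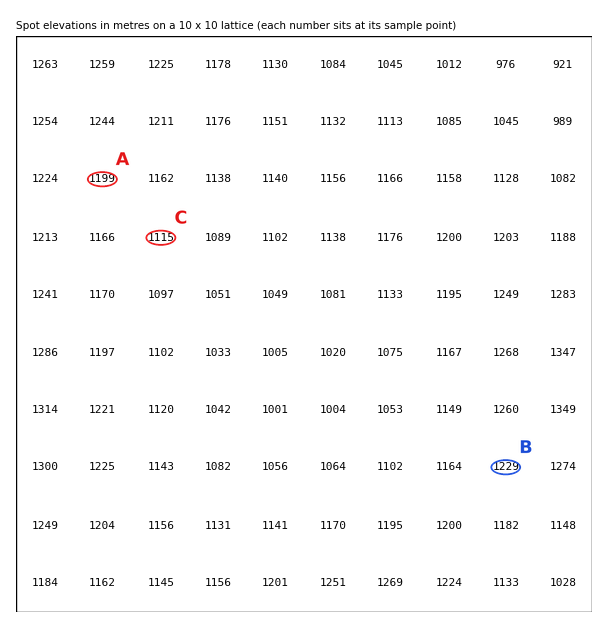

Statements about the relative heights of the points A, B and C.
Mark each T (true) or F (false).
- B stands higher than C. T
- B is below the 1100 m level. F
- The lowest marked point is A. F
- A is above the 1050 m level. T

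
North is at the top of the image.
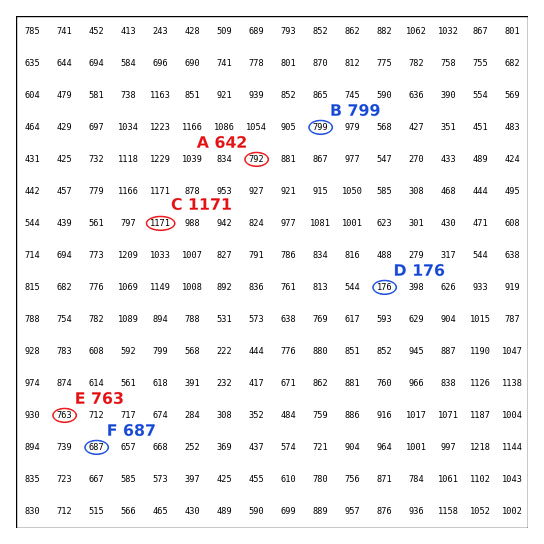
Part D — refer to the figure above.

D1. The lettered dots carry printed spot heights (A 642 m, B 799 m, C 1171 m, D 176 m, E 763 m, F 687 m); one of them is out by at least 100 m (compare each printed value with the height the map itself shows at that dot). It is A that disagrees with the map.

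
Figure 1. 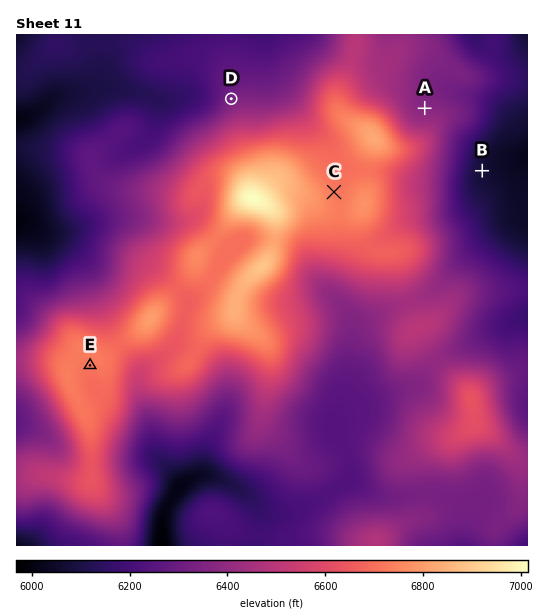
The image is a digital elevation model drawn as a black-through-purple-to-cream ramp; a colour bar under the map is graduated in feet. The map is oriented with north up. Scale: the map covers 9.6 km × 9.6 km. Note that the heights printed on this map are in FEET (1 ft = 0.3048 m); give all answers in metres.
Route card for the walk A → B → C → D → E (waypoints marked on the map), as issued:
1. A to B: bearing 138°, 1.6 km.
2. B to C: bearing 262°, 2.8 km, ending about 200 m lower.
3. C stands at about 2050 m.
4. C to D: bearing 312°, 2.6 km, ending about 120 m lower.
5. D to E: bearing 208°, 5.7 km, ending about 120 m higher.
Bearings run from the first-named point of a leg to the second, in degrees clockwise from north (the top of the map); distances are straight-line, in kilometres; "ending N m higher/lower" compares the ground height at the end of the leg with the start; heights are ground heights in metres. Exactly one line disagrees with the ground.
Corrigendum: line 2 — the sense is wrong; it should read higher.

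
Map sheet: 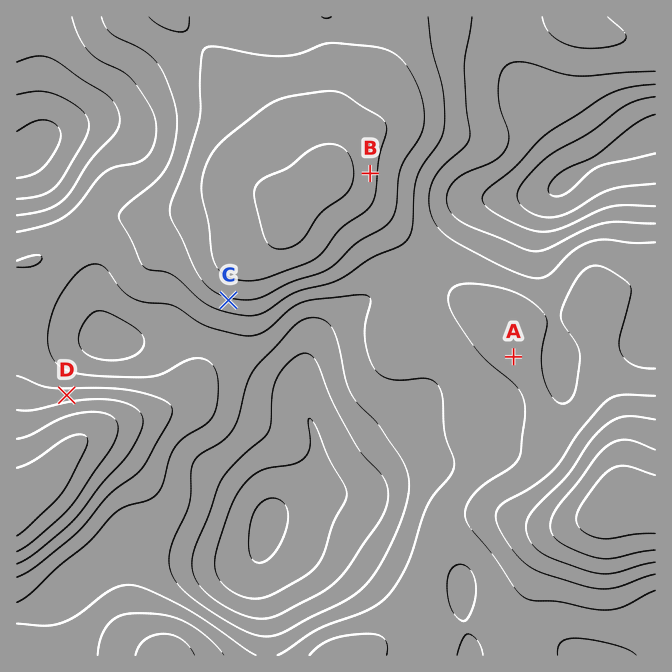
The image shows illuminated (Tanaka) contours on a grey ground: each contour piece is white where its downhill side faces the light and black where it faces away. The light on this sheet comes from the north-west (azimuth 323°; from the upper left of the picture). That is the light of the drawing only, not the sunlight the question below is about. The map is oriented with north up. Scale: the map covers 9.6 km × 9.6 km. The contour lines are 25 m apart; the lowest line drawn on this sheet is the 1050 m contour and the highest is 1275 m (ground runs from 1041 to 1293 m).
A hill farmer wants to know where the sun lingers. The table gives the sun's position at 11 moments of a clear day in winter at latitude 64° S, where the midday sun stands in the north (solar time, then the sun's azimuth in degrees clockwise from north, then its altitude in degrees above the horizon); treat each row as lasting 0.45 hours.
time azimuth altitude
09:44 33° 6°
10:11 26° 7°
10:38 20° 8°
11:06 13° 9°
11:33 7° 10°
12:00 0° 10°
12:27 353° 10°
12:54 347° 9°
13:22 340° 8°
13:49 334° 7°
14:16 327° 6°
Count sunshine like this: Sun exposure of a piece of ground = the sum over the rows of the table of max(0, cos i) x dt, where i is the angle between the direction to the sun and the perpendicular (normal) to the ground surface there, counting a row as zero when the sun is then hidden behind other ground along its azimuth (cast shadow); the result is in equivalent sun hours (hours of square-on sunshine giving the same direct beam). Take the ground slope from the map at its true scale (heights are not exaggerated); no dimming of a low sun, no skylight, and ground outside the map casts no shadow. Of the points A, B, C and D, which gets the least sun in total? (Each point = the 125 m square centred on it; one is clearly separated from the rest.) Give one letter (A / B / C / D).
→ C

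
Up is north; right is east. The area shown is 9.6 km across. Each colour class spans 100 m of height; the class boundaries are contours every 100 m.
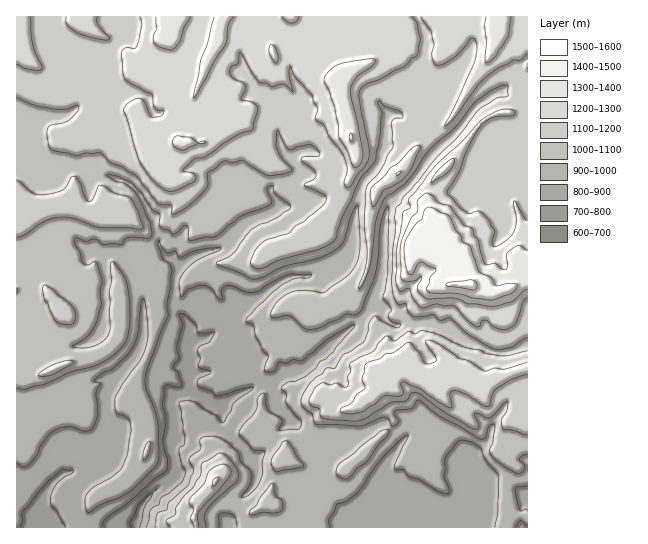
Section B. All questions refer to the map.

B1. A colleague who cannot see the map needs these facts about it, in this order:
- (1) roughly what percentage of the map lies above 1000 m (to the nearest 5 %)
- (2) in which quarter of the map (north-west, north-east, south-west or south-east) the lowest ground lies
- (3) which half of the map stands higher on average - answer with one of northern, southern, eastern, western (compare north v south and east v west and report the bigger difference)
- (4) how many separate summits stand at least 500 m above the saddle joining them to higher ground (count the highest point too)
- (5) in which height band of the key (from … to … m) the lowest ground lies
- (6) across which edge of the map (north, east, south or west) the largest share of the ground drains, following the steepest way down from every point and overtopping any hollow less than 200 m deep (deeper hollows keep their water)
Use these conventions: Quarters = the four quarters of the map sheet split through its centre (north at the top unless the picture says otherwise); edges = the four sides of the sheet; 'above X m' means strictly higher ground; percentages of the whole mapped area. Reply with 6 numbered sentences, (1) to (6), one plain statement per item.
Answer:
(1) Roughly 65 % of the ground is higher than 1000 m.
(2) The lowest ground is in the south-west quarter.
(3) On average the northern half of the map is the higher ground.
(4) 1 summit rises at least 500 m above its surroundings.
(5) Between 600 and 700 m: that is the band holding the lowest ground.
(6) The largest share of the runoff leaves by the southern edge.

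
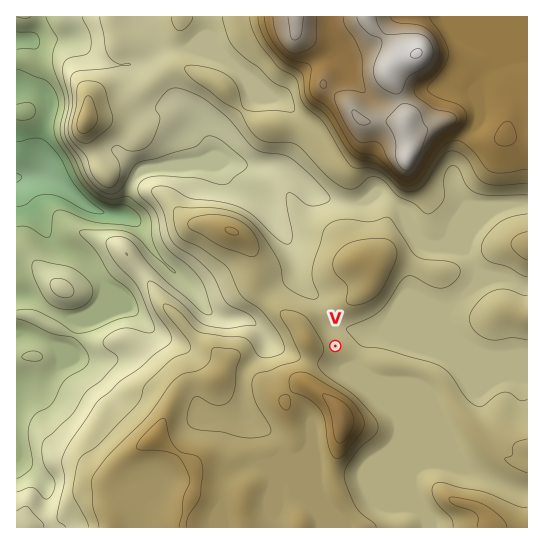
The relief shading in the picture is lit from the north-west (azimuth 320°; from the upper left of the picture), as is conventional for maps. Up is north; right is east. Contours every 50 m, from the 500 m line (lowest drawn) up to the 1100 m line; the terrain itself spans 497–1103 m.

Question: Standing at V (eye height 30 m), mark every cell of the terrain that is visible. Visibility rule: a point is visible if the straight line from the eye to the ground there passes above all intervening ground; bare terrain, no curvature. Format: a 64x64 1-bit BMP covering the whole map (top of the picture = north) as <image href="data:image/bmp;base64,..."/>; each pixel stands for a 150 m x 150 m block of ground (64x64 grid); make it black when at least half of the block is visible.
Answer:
<image width="64" height="64" href="data:image/bmp;base64,Qk0+AgAAAAAAAD4AAAAoAAAAQAAAAEAAAAABAAEAAAAAAAACAAATCwAAEwsAAAIAAAAAAAAA////AAAAAAAAAAAAAAAAAQAAAAAAAAAHAAAAAAAAAD8AAAAAAAAf/wAAAAAAAB/+AAAAAAAAH/gAAAAAAAA/8AAAAAAAAD/xAAAAAAAAf/8AAAAAAAB//wAAAAAAAP/vAAAAAAAA/88AAAAAAAH/nwAAAAAAD/+ZAAAAAAA//xkAAAAAAP/+CQAAAAAB//wNAAAAAAf//A8AAAAAD//4HwAAAAA//nj/AAAAAA//+/8AAAAAB////wAAAAAH////AAAAAAf///8AAAAAD////wAAAAAP////AAAAAA////8AAAAAA////AAAAAAD///4AAAAAAf8//AAAAAAD/j/+AAAAAAf+Hx/AAAAA+PwcD8AAAAH4AAAPwAAAB/AAAA/AAAAPwAAAD8AAAD+AAAAHgAAAAAAAAAcAAAAAGAAAcgAAAAA4AAA+AAAAAHgAAB+AAAAA8AAAH8AAAAHwAAAfwAAAA+AAMB/AAAAAAAB4H8AAAAAAAPgfwAAAB/8PxB/AAAAf/x/EH8AAAD/+P8IPAAAAf/x/w4AAAAD/Af/BwAAAAf4D8AAAAAAD/AfgAAAAAAP8B8AAAAAAB/wHgAAAAAAP4AgAAAAAAA+AHAAAAAAABgA8AAAAAAAAAHwAAAAAAAAAfgAAAAAAwAD+AAAAAAHAAeYAAAAAA8ABwAAAAAADgAAAAAAAA=="/>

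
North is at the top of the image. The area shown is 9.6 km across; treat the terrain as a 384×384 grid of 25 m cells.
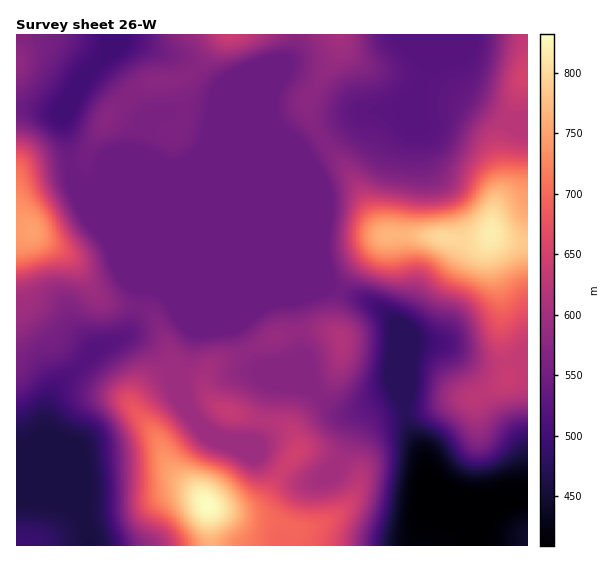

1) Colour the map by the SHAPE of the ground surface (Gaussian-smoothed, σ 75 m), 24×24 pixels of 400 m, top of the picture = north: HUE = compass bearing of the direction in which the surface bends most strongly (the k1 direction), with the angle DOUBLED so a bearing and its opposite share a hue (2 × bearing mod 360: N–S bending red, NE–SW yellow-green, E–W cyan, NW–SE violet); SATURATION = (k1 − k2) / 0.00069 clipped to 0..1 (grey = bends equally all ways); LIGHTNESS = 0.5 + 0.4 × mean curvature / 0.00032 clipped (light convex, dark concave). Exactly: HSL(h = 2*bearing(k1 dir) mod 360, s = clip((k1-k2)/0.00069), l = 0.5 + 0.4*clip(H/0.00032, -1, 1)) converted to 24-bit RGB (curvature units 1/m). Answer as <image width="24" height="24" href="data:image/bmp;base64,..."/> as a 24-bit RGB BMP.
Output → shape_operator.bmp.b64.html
<image width="24" height="24" href="data:image/bmp;base64,Qk32BgAAAAAAADYAAAAoAAAAGAAAABgAAAABABgAAAAAAMAGAAATCwAAEwsAAAAAAAAAAAAAj5K2o5CwjmmdUzp2QBdI3ZoBMzENJiYN7v8az+gEI3omToSDZW6Ms5J/w5Zt3r1FgYM1HjtJOliDfHyTkHaTbGyJW2mVorebh35Vi2hVjV9tQTCDOwue7sPZv5DdSYzh3O/c3uvtir7uK1PUb8/ebILZ2qDr+9Djz7KWHmiGIjtnfXRwgHx6fYB/V4d1aapYgH91gH95gH9+MS9uFhZXv7mQ3aurZb7b1/Ti3u3rZmrblyvgm34zKjcaR1Us5l1f/NvPMVmEEiZTdm6AhFRHgXktYHo6bntFgH9/gH9/f3+AOSdsJS5vkJpn2+uoc/y3p/nT06rRiRVuUQo8/FJghI1AKWRARKRU+uXRrFXKDRxPZjJsrQ498LscI5scPHZReYJwf4B+fm1tMCVYOyhXj6FG3//Mj/6cM1gRMw8ATA4HHz40zrto5svfYZXeULfH39Of4lmWKg5EJREopD2A8+7YkNDKJUx8bJtQb01ThTc1KhckOR4wmP+gzP/Q0HxFMwAemC0gZ8cvMbDQbNOnpdKLdEZkc3dNvJFUzDJmcwCHfCmCPcZq4/W/wWVfNB45i7RWND1qily+ZCT2rd/7zP/Yk9hEOwMhgSWpx+/xt8rkUHjCcK2cwE1Omis9WIwyWaxKjkOjJgCY1KDv0eHr09e031CxckTMwr6ZMGeCNKuqKJXgrOng6caoly1NaEB4W8WGZq0+fms8a0E6enJEgVhLxUhs1dR3KaZEPSdeFSVXdMeiwM3a033LzovJj4LPt4R6j16iNpxkG3dONI46zn9pyUSSeJuvcIfDxYKukVeNenZccINgalh4rVqA7+PHY7WEFShbKUB3SN1md2RDsR001b5Pfo5kl6hlZJOZpX2GO14xI1sUQ1cgyKJNdc6FJHdVvXw0vEbV1orWjoWxVUSJb7GX7u/UtZrFDBRdRUZykIwlIRkUkkMx8u6LRnpMsY6OX5SDjkmBrVqCYbJ5KImLiOF8hSxHfnBoeX9iN288PrNQupLKaF3Tqc3Y0uTO11WwMAUuMQwOsKcwHzQ3UJY77fKjT1aSl6ZPlWFcXDtmi8SUndDcMk7FsY1RgmJ7gH9/gH9/f4B/YoJbaXs3S3Ayi5svrF8AMwIAPw0HPqZ1tFpgaz1OKLEutO10R2aFiK8ZQkcfRZs7YvqCMiOHfFlogH56gH9/gH9/gH9/gIB/gIB/f4B/f4B/cEl6wgBFvB9biNSGKI59bjd6wJKjes6imc5zU0Jm3LzjfcDdzP/5gsrqQxVkf3+AgH9/gH9/gH9/gIB/f3+AgIB/gIB/f3+APBRt7xHk79zh0eDibSu0LbTEm+bVpbDQv668TEjItJ7M1fblV+rsVQFLglOAgH9/gH9/gH9/gIB/gIB/gIB/gIB/gIB/f3+ABw9WeFDc4unk2Nf0xMX/zNb/r676oHXO0NbANVrXmd+i2vTUNQY9aShigH9/gH9/gH9/gIB/gIB/gIB/gIB/gIB/f4B/f3+AEyRXG7uU0/jTwd7nU6TiUWvQyjf6/Hbi7Nu/NzRrzfugrKwyLAEyf3qAgH9/gIB/gIB/gIB/gIB/gIB/gIB/gIB/gIB/gH9/MSBfGvE7Wv9AdX4sVUIcJSUOIRsSzHsw+ODTeDi++PrRaCV0OxlkeZZqfn+AgIB/gH59gIF1f4B/gIB/gIB/gIB/gIB/gHiASiWFlvejgZpFZU86dWBPVUdvMkJ1O9JR2uKSkHDB9ODXkxLhUROxymljWnhKenRYil5UmaZuWIp3f3+AgIB/gH9/gH9/ekVyaNqTdLxofE1fdoJqZ3RoT2dwPEprnrtbn9g0ZWw49MMcZB5CNhhY5JSoqYy6Z4SmepOhnoqOW36feXyAf4B/f3+AhE5tdLRZZMljcGtcf2dsiHRseGtlWmxlLGlvq7qDzpBeeWZGxawUU00pHFVaa7+p3J2riGiCd3xhgYtjoqNgaXKAf4B/enqAc02tucGfpaZdU1dPcXpUd4BgenyAb2+FSIqBOnds3lhZr4BYq7t8hHuULHZxHXZeyIOX04jLnYm6h3+uppRsQnFefIB8fn+AQIGLvn6FyHBwaldsc5ZlWp1/YomKcIKKdYqMKkZrv1uK3baux6Cjo3CaWXeEJndZKoFOsXh0vWiIrkRsyUFquUYeLloMOGchP2g+goNNwndyt4O3fM/LaXK2cFyQdH91b4JrL0VoRmSN6NyysX9foXKYppCvVImnRHVyT2Ixm01Ar2FlhT+97sXp39f0a5n4D6HwQ4yyp5yHvdKiUJJuYUNlgHB5f3+Af39/OEZvOVdy7et6"/>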